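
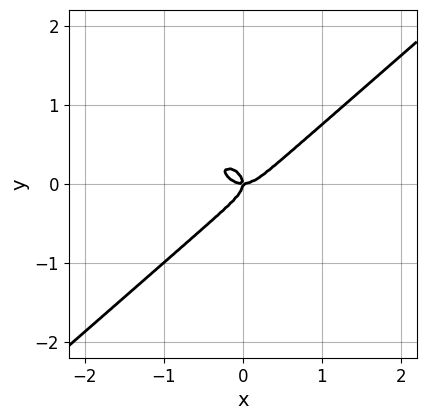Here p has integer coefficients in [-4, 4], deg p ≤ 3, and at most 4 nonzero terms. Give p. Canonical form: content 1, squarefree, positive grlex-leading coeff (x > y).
2*x^3 - 3*y^3 - x*y

First, deg p = 3.
Next, reading off the gridlines: it meets the x-axis at x = 0 (among the integer gridlines); it crosses the y-axis at the gridline y = 0.
Finally, assembling these constraints gives the stated polynomial.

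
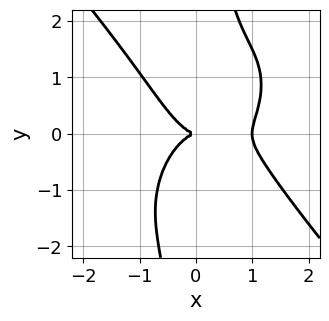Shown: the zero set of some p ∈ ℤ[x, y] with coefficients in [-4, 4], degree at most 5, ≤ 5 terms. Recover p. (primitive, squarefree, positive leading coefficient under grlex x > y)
3*x^4 + 2*x*y^3 - 3*x^3 - 3*y^2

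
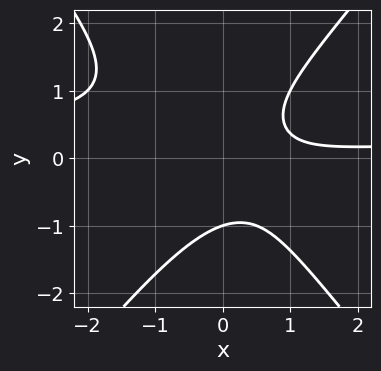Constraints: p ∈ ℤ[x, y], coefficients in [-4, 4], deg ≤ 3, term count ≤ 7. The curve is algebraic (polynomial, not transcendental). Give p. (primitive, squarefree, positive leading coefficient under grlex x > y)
3*x^2*y - 2*y^3 - x^2 + 2*x - 2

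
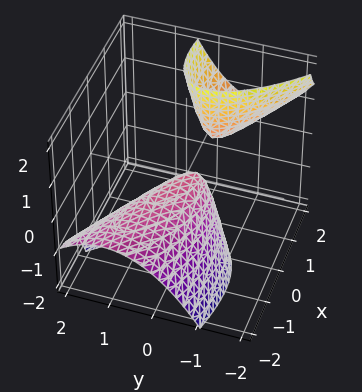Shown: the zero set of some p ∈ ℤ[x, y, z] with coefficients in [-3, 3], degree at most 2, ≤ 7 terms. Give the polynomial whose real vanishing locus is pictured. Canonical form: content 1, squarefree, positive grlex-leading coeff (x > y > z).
1. There are 2 components. Treating them together as one polynomial.
2. The degree is 2 — a generic line meets the surface in up to 2 points.
3. Checking where it meets the axes: one y-axis crossing is at y = 0; it meets the z-axis at z = 0 (among the integer gridlines); one x-axis crossing is at x = 0.
4. Putting this together gives p.

x^2 + 2*x*y - 2*x*z + 2*y^2 + z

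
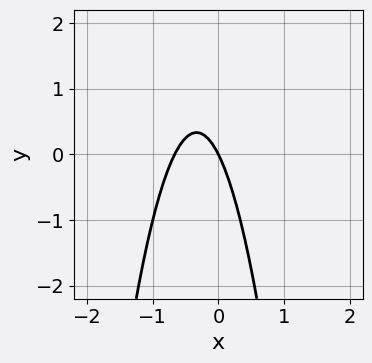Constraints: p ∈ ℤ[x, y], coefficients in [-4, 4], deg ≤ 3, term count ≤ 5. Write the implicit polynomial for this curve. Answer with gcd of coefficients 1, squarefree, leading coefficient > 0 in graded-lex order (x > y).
3*x^2 + 2*x + y

(a) Degree: the shape is more complex than any degree-1 curve, so deg p = 2.
(b) From the axis intercepts and sections: one x-axis crossing is at x = 0; it crosses the y-axis at the gridline y = 0.
(c) Putting this together gives p.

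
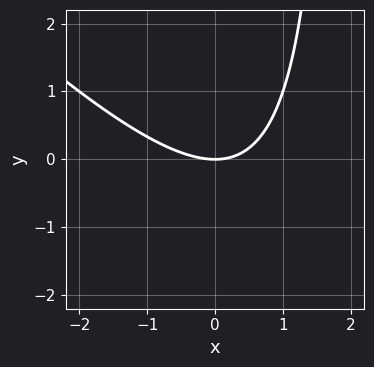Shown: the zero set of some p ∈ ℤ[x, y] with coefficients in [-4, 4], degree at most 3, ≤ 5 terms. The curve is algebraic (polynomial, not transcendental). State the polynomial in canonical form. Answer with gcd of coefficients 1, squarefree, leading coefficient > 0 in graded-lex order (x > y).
x^2 + x*y - 2*y

Degree: no degree-1 curve has this shape, so deg p = 2.
Checking where it meets the axes: it meets the y-axis at y = 0 (among the integer gridlines); it crosses the x-axis at the gridline x = 0.
Putting this together gives p.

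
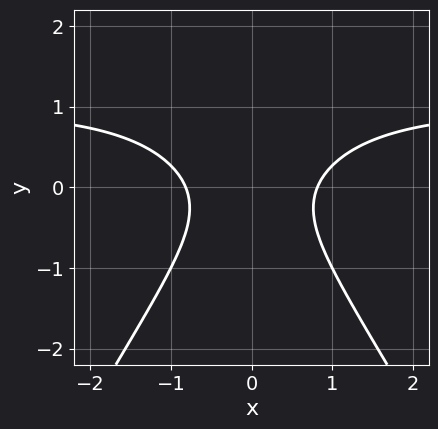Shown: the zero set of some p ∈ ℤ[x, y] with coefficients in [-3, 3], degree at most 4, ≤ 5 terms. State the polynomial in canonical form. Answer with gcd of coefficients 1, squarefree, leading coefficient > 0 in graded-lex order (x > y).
3*x^2*y - y^3 - 3*x^2 + 3*y^2 + 2

First, the degree is 3 — a generic line meets the curve in up to 3 points.
Next, symmetries: it's symmetric under x → −x, forcing even powers of x.
Next, from the axis intercepts and sections: it misses every integer gridline on the y-axis.
Finally, solving for integer coefficients yields p as stated.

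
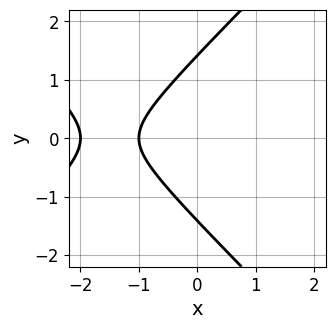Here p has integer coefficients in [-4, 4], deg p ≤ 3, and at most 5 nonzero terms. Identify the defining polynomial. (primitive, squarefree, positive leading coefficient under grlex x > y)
x^2 - y^2 + 3*x + 2

(a) deg p = 2. A generic line meets the curve in up to 2 points.
(b) Symmetries: the y ↦ −y reflection is a symmetry, so y appears only in even powers.
(c) Reading off the gridlines: among the integer gridlines, it crosses the x-axis at x ∈ {-2, -1}.
(d) Assembling these constraints gives the stated polynomial.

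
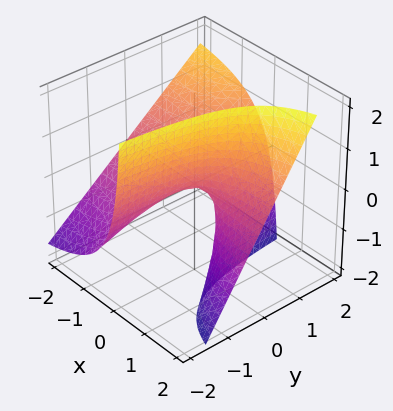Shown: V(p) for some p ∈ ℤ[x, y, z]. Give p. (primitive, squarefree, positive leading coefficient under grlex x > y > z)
3*x*y - 3*x*z + 2*z

The degree is 2 — no degree-1 surface has this shape.
From the visible intercepts: the visible y-axis segment lies entirely on the surface; it meets the z-axis at z = 0 (among the integer gridlines); every point of the x-axis in the box is on the surface.
Matching integer coefficients to the picture gives p.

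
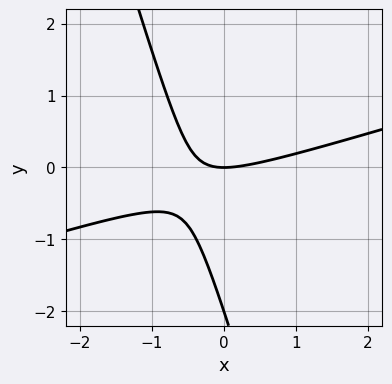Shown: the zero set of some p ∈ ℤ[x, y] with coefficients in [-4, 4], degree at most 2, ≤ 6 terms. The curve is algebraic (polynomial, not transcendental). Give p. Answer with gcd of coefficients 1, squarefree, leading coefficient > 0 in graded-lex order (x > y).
x^2 - 3*x*y - y^2 - 2*y

First, degree: the shape is more complex than any degree-1 curve, so deg p = 2.
Next, from the visible intercepts: one x-axis crossing is at x = 0; among the integer gridlines, it crosses the y-axis at y ∈ {-2, 0}.
Finally, together with the visible shape, these determine p as stated.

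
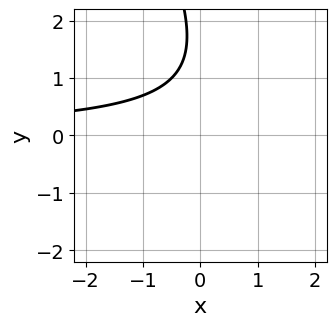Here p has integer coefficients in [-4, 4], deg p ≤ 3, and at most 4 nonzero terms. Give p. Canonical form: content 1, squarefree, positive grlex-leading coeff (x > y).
2*x*y + y^2 - 3*y + 3

Degree: a generic line meets the curve in up to 2 points, so deg p = 2.
From the visible intercepts: it misses every integer gridline on the x-axis; it misses every integer gridline on the y-axis.
Matching integer coefficients to the picture gives p.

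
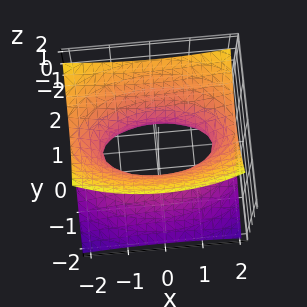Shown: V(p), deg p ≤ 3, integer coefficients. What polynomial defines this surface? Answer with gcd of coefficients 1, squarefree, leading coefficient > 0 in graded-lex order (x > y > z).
x^2 + 3*y^2 - 2*y*z - 3*z^2 - 2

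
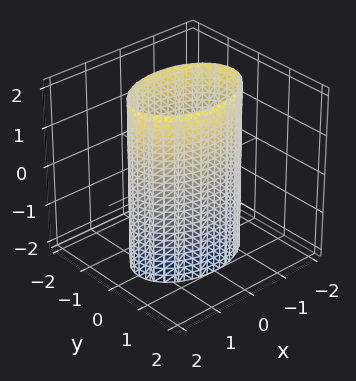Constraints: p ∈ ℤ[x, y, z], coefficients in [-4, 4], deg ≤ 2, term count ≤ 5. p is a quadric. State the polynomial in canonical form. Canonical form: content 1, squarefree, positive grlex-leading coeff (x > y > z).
x^2 + 2*y^2 - 2

(a) The degree is 2 — constant cross-section along one axis; a quadric.
(b) Symmetries: mirror symmetry z ↦ −z ⇒ only even powers of z; it's symmetric under y → −y, forcing even powers of y; the x ↦ −x reflection is a symmetry, so x appears only in even powers.
(c) Observable constraints: no z-intercept at any integer in the box; among the integer gridlines, it crosses the y-axis at y ∈ {-1, 1}.
(d) Putting this together gives p.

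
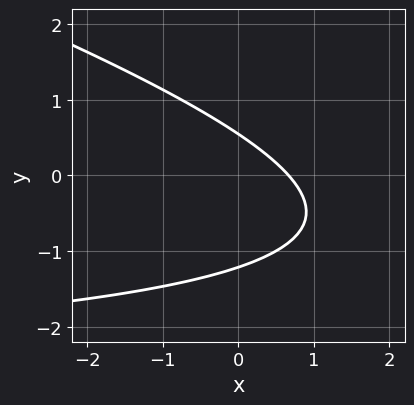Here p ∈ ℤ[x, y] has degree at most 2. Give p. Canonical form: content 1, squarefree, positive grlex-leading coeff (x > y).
Degree: no degree-1 curve has this shape, so deg p = 2.
Matching integer coefficients to the picture gives p.

x*y + 3*y^2 + 3*x + 2*y - 2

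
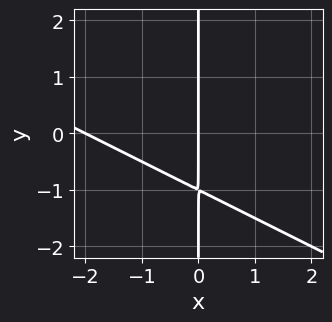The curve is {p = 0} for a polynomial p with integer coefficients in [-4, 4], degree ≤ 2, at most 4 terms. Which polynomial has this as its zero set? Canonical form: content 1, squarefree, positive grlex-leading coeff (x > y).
x^2 + 2*x*y + 2*x

First, deg p = 2.
Next, checking where it meets the axes: the x-axis gridline crossings are at x ∈ {-2, 0}; every point of the y-axis in the box is on the curve.
Finally, putting this together gives p.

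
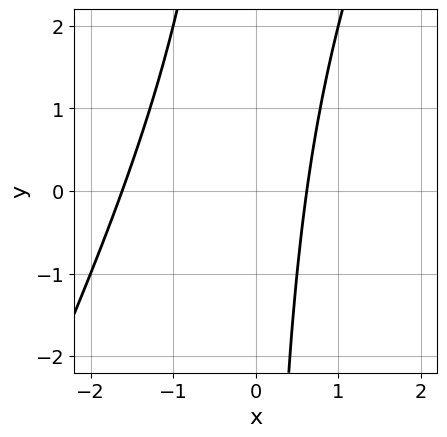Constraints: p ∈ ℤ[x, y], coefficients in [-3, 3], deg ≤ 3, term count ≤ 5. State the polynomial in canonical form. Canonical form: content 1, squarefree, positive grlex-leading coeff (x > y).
2*x^2 - x*y + 2*x - 2

First, deg p = 2. The shape is more complex than any degree-1 curve.
Then, against the integer gridlines: it misses every integer gridline on the y-axis.
Finally, assembling these constraints gives the stated polynomial.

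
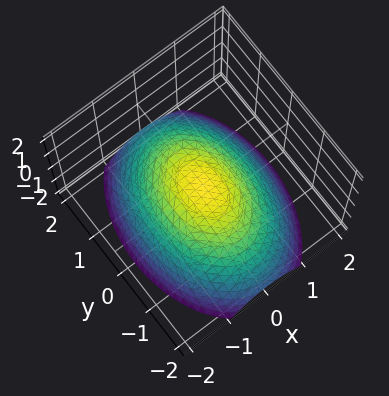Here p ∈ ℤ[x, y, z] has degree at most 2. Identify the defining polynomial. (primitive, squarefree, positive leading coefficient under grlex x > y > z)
(a) Degree: a paraboloid; a quadric, so deg p = 2.
(b) Symmetries: it's symmetric under y → −y, forcing even powers of y; mirror symmetry x ↦ −x ⇒ only even powers of x.
(c) Observable constraints: it crosses the x-axis at the gridline x = 0; one z-axis crossing is at z = 0; one y-axis crossing is at y = 0.
(d) Fitting integer coefficients to these (and the overall shape) gives p.

2*x^2 + y^2 + 3*z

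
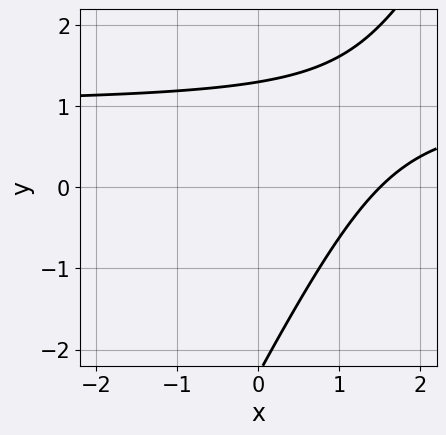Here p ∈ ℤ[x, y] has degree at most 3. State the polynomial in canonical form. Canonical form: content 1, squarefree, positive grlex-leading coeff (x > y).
1. The degree is 2 — no degree-1 curve has this shape.
2. Matching integer coefficients to the picture gives p.

2*x*y - y^2 - 2*x - y + 3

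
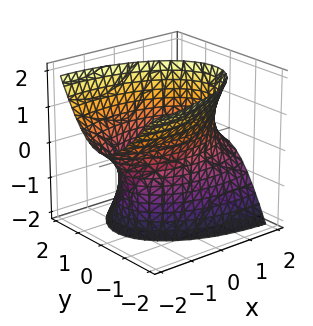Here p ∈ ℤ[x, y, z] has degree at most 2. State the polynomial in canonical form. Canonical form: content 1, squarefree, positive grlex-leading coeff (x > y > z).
x^2 + 2*x*z + 3*y^2 + y*z - z^2 - 3

1. Degree: a generic line meets the surface in up to 2 points, so deg p = 2.
2. Against the integer gridlines: the y-axis gridline crossings are at y ∈ {-1, 1}; it misses every integer gridline on the z-axis.
3. Fitting integer coefficients to these (and the overall shape) gives p.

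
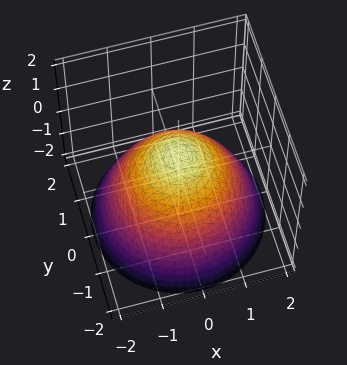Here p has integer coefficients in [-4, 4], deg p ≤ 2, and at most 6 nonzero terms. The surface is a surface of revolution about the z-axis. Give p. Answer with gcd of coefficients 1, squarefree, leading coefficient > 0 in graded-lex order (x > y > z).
2*x^2 + 2*y^2 + 3*z - 2

Degree: no degree-1 surface has this shape, so deg p = 2.
By symmetry, the z-axis is an axis of rotation, so x and y enter only as x² + y².
Against the integer gridlines: the y-axis gridline crossings are at y ∈ {-1, 1}; a circular section at z = -1 has radius between 1 and 2; among the integer gridlines, it crosses the x-axis at x ∈ {-1, 1}.
The integer polynomial consistent with all of this is the stated p.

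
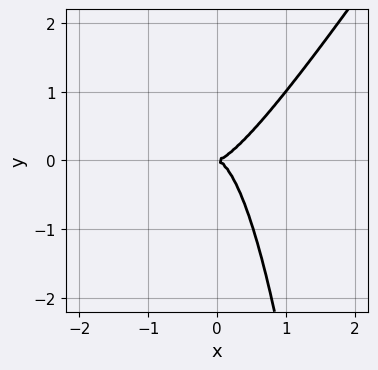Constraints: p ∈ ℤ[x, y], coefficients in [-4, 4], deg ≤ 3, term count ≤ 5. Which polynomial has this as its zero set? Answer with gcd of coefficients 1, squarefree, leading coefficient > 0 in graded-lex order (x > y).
(a) Degree: a generic line meets the curve in up to 3 points, so deg p = 3.
(b) From the visible intercepts: it meets the x-axis at x = 0 (among the integer gridlines); it crosses the y-axis at the gridline y = 0.
(c) The integer polynomial consistent with all of this is the stated p.

3*x^3 - 2*x^2*y - y^2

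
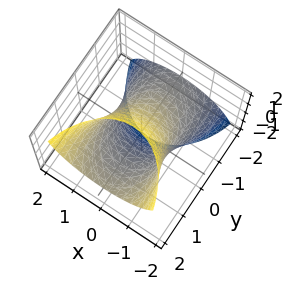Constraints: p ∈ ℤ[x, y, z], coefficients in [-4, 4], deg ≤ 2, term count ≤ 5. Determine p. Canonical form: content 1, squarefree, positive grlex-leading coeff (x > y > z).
2*x^2 + y^2 - 3*y*z + z^2 - 2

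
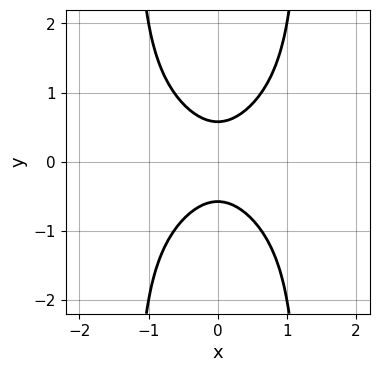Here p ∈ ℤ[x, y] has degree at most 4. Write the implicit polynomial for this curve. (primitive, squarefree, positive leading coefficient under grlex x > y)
2*x^2*y^2 + 3*x^2 - 3*y^2 + 1

(a) The degree is 4 — a generic line meets the curve in up to 4 points.
(b) Symmetries: mirror symmetry y ↦ −y ⇒ only even powers of y; mirror symmetry x ↦ −x ⇒ only even powers of x.
(c) Reading off the gridlines: no x-intercept at any integer in the box.
(d) Putting this together gives p.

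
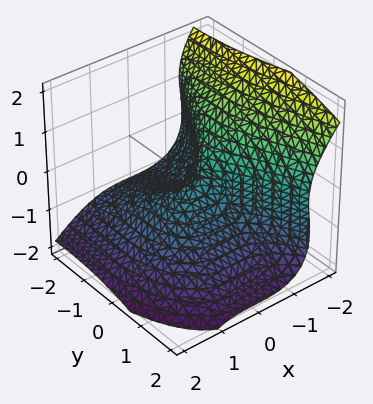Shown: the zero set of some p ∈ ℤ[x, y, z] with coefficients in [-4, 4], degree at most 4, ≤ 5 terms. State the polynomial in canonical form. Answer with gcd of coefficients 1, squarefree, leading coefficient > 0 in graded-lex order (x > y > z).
3*x^3 + 2*y*z^2 + 3*z^3 + 2*y^2

Degree: the shape is more complex than any degree-2 surface, so deg p = 3.
Reading off the gridlines: it crosses the y-axis at the gridline y = 0; one z-axis crossing is at z = 0; one x-axis crossing is at x = 0.
Solving for integer coefficients yields p as stated.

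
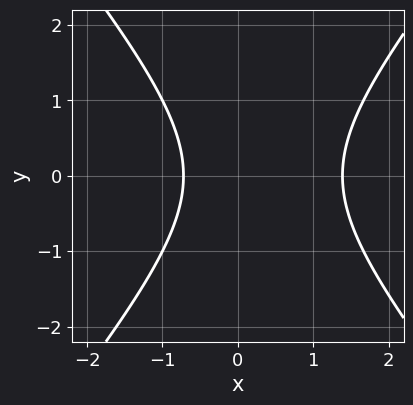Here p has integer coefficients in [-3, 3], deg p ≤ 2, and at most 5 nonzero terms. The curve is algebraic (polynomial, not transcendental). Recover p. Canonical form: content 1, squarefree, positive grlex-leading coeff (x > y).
3*x^2 - 2*y^2 - 2*x - 3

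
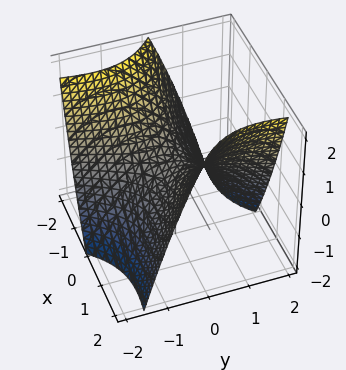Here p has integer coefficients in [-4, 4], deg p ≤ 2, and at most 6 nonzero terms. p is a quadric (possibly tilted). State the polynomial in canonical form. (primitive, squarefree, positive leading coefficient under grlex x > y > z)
x^2 + 2*x*y - y^2 - 2*z

(a) deg p = 2. No degree-1 surface has this shape.
(b) From the visible intercepts: it meets the z-axis at z = 0 (among the integer gridlines); it crosses the x-axis at the gridline x = 0; it crosses the y-axis at the gridline y = 0.
(c) Together with the visible shape, these determine p as stated.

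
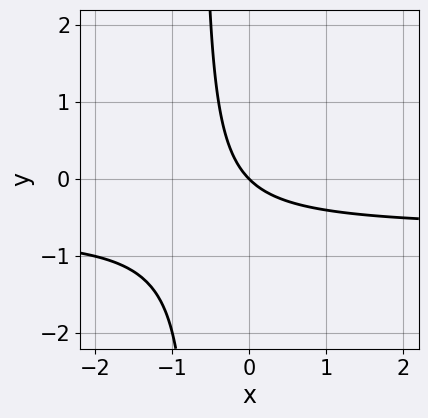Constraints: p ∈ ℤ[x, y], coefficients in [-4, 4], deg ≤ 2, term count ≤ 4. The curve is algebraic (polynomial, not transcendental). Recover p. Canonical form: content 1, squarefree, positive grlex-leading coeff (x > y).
Degree: a generic line meets the curve in up to 2 points, so deg p = 2.
Reading off the gridlines: one x-axis crossing is at x = 0; it crosses the y-axis at the gridline y = 0.
Together with the visible shape, these determine p as stated.

3*x*y + 2*x + 2*y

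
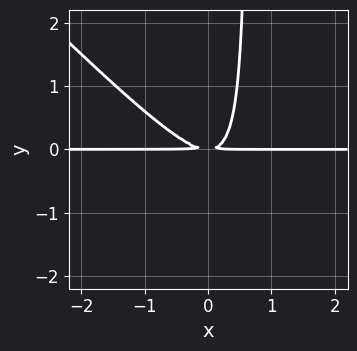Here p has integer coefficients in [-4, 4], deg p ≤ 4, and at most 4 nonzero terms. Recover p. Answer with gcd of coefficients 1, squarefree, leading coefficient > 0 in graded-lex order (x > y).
3*x^2*y + 3*x*y^2 - 2*y^2

(a) deg p = 3. No degree-2 curve has this shape.
(b) Observable constraints: every point of the x-axis in the box is on the curve.
(c) Solving for integer coefficients yields p as stated.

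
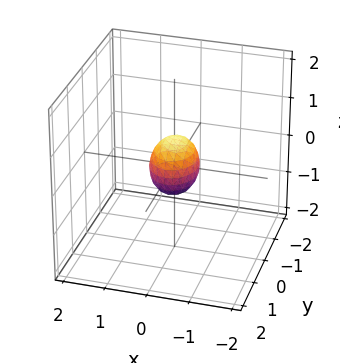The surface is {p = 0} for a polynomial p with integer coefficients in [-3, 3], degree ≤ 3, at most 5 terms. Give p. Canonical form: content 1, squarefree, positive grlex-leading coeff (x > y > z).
(a) deg p = 2. Bounded and convex; a quadric.
(b) Symmetries: it's symmetric under z → −z, forcing even powers of z; mirror symmetry x ↦ −x ⇒ only even powers of x; it's symmetric under y → −y, forcing even powers of y.
(c) These observations pin down the coefficients.

3*x^2 + 2*y^2 + 2*z^2 - 1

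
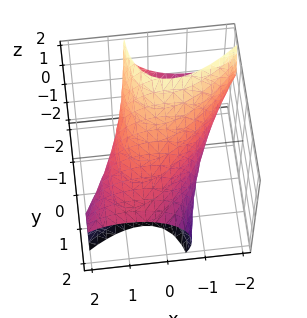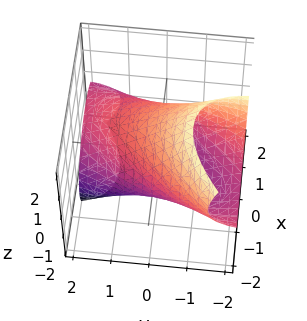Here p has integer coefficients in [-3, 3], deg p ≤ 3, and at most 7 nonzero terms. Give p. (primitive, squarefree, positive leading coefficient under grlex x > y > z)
2*x^2 - 2*x*y + y^2 + 3*y*z + 2*z^2 - 3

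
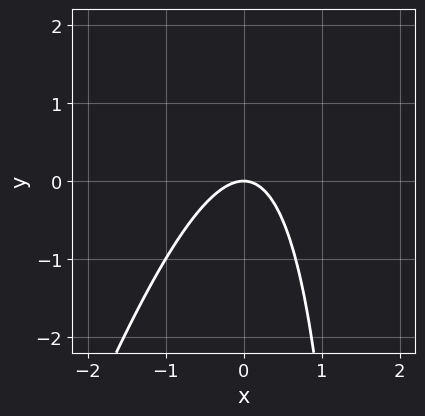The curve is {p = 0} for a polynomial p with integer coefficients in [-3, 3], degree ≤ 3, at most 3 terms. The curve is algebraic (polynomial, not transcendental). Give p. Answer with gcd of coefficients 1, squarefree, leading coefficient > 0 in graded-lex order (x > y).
The degree is 2 — the shape is more complex than any degree-1 curve.
Checking where it meets the axes: it meets the y-axis at y = 0 (among the integer gridlines); it crosses the x-axis at the gridline x = 0.
Putting this together gives p.

3*x^2 - x*y + 2*y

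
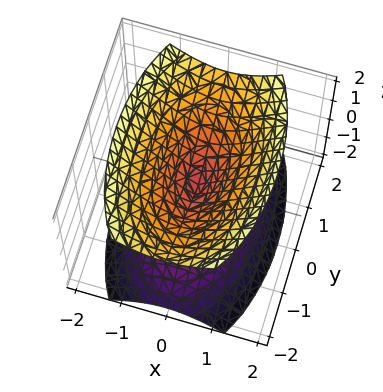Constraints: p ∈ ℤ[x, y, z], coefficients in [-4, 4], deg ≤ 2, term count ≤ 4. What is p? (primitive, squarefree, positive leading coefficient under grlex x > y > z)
3*x^2 + y^2 - 2*z^2

First, there are 2 components. Treating them together as one polynomial.
Then, the degree is 2 — two nappes meeting at a single point; a quadric.
Next, symmetries: it's symmetric under x → −x, forcing even powers of x; mirror symmetry y ↦ −y ⇒ only even powers of y; mirror symmetry z ↦ −z ⇒ only even powers of z.
Next, against the integer gridlines: it crosses the x-axis at the gridline x = 0; one y-axis crossing is at y = 0; it meets the z-axis at z = 0 (among the integer gridlines).
Finally, solving for integer coefficients yields p as stated.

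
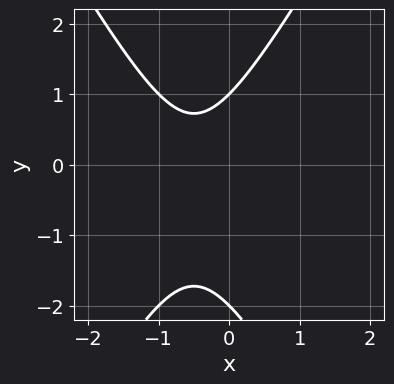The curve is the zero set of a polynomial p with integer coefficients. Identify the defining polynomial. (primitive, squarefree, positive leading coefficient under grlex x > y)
deg p = 2. A generic line meets the curve in up to 2 points.
Reading off the gridlines: the y-axis gridline crossings are at y ∈ {-2, 1}; no x-intercept at any integer in the box.
Assembling these constraints gives the stated polynomial.

3*x^2 - y^2 + 3*x - y + 2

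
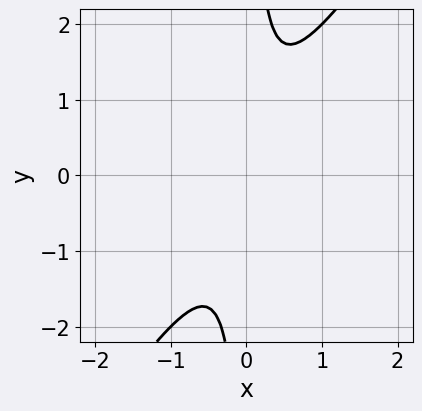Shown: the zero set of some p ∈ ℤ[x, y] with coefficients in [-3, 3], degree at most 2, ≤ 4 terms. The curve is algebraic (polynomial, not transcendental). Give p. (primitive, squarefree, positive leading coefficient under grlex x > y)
3*x^2 - 2*x*y + 1

(a) Degree: no degree-1 curve has this shape, so deg p = 2.
(b) Against the integer gridlines: no y-intercept at any integer in the box; no x-intercept at any integer in the box.
(c) These observations pin down the coefficients.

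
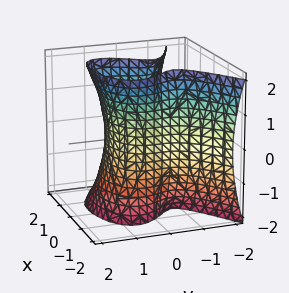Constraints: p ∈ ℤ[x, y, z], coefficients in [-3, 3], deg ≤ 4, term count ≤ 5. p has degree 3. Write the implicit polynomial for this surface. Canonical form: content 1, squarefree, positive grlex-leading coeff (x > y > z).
x*y^2 - 3*y^3 + y*z^2 - 3*x^2 + 3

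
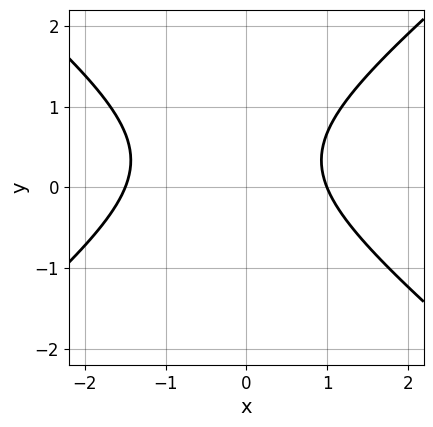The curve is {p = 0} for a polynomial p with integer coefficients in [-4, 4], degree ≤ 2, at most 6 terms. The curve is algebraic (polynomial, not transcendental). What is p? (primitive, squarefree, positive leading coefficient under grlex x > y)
2*x^2 - 3*y^2 + x + 2*y - 3

First, the degree is 2 — the shape is more complex than any degree-1 curve.
Then, observable constraints: it meets the x-axis at x = 1 (among the integer gridlines); it misses every integer gridline on the y-axis.
Finally, assembling these constraints gives the stated polynomial.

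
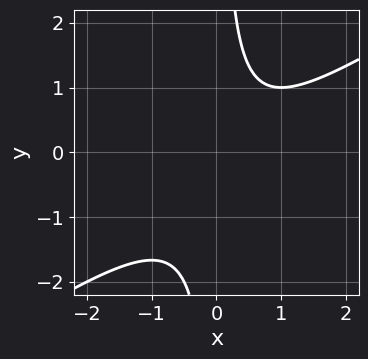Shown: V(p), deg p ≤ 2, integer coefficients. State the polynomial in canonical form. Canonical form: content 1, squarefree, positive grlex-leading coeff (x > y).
2*x^2 - 3*x*y - x + 2

1. Degree: a generic line meets the curve in up to 2 points, so deg p = 2.
2. Against the integer gridlines: the curve avoids every integer y-axis point in the box; no x-intercept at any integer in the box.
3. Fitting integer coefficients to these (and the overall shape) gives p.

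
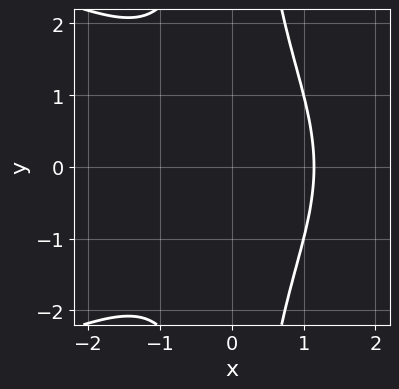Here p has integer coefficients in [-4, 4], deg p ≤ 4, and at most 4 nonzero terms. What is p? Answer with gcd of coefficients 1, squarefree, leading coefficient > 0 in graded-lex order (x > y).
x^2*y^2 + 2*x^3 - 3

First, degree: the shape is more complex than any degree-3 curve, so deg p = 4.
Then, symmetries: it's symmetric under y → −y, forcing even powers of y.
Then, observable constraints: the curve avoids every integer y-axis point in the box.
Finally, the integer polynomial consistent with all of this is the stated p.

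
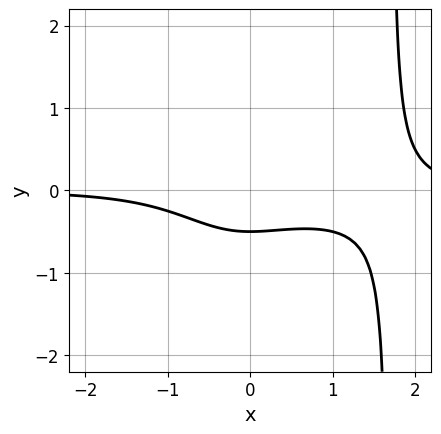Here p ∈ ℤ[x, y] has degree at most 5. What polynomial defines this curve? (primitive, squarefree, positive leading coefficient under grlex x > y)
x^3*y - x^2*y - 2*y - 1

Degree: the shape is more complex than any degree-3 curve, so deg p = 4.
Against the integer gridlines: it misses every integer gridline on the x-axis.
The integer polynomial consistent with all of this is the stated p.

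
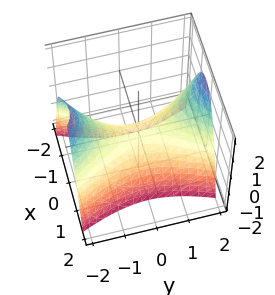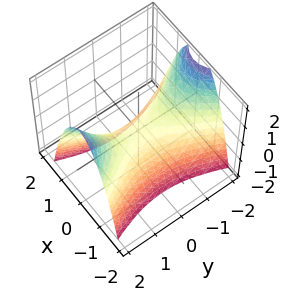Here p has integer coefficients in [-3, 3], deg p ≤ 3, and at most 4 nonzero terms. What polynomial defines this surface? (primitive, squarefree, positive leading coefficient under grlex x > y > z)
3*x^2 - y^2 + 2*z

1. The degree is 2 — a hyperbolic paraboloid; a quadric.
2. Symmetries: the y ↦ −y reflection is a symmetry, so y appears only in even powers; the x ↦ −x reflection is a symmetry, so x appears only in even powers.
3. Observable constraints: it meets the z-axis at z = 0 (among the integer gridlines); one x-axis crossing is at x = 0; one y-axis crossing is at y = 0.
4. Putting this together gives p.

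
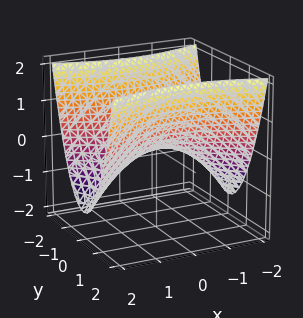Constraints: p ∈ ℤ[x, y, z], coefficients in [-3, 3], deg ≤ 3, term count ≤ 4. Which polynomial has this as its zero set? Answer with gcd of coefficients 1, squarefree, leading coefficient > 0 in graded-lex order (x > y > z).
x^2 - 3*y^2 + 3*z

1. The degree is 2 — a saddle surface; a quadric.
2. Symmetries: it's symmetric under x → −x, forcing even powers of x; mirror symmetry y ↦ −y ⇒ only even powers of y.
3. Reading off the gridlines: it meets the x-axis at x = 0 (among the integer gridlines); it crosses the y-axis at the gridline y = 0; it meets the z-axis at z = 0 (among the integer gridlines).
4. Solving for integer coefficients yields p as stated.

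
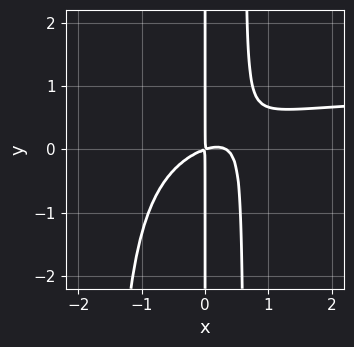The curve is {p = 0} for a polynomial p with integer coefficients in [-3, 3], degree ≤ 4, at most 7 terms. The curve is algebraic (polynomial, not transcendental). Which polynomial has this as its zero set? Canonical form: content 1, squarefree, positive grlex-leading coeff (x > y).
3*x^3*y - 3*x^3 + 3*x^2*y + x^2 - 3*x*y

(a) Degree: no degree-3 curve has this shape, so deg p = 4.
(b) Against the integer gridlines: the visible y-axis segment lies entirely on the curve.
(c) Together with the visible shape, these determine p as stated.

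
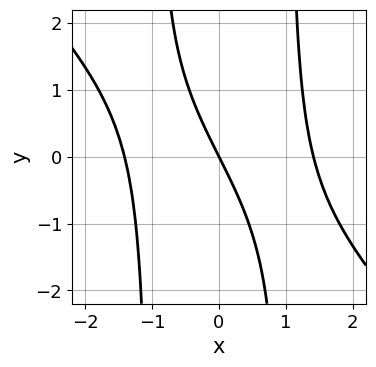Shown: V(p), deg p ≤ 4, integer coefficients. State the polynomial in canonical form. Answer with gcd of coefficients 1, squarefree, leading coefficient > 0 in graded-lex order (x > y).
Degree: the shape is more complex than any degree-2 curve, so deg p = 3.
From the axis intercepts and sections: one x-axis crossing is at x = 0; one y-axis crossing is at y = 0.
Matching integer coefficients to the picture gives p.

x^3 + x^2*y - 2*x - y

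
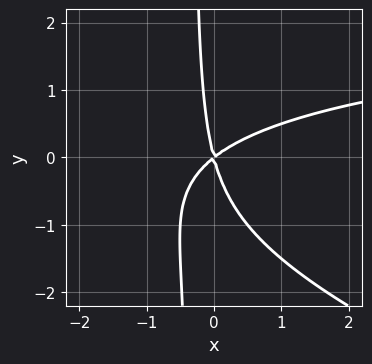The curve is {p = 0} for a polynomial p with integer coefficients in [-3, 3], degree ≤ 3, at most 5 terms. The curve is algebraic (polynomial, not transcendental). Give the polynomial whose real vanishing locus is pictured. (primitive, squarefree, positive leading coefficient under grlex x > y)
First, degree: no degree-2 curve has this shape, so deg p = 3.
Then, observable constraints: it meets the x-axis at x = 0 (among the integer gridlines); one y-axis crossing is at y = 0.
Finally, these observations pin down the coefficients.

x^2*y + 3*x*y^2 - 3*x^2 + 3*x*y + y^2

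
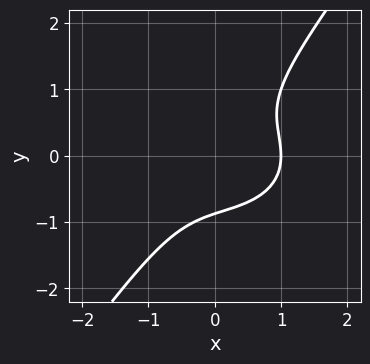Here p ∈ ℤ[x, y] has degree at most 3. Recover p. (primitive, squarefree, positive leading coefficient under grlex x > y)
2*x^3 + 3*x*y^2 - 3*y^3 - 2

1. Degree: a generic line meets the curve in up to 3 points, so deg p = 3.
2. Observable constraints: one x-axis crossing is at x = 1.
3. These observations pin down the coefficients.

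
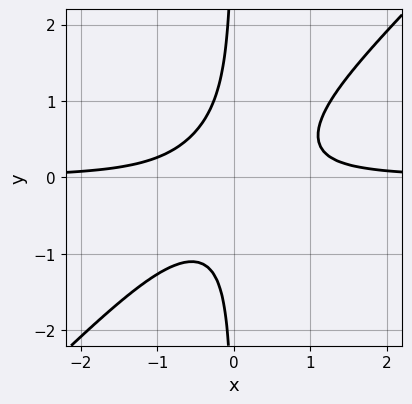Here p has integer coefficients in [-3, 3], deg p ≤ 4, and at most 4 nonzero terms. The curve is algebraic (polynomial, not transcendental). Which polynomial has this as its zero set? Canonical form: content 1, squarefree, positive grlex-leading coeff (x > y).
3*x^2*y - 3*x*y^2 - 1

1. deg p = 3. A generic line meets the curve in up to 3 points.
2. Reading off the gridlines: the curve avoids every integer y-axis point in the box; it misses every integer gridline on the x-axis.
3. Solving for integer coefficients yields p as stated.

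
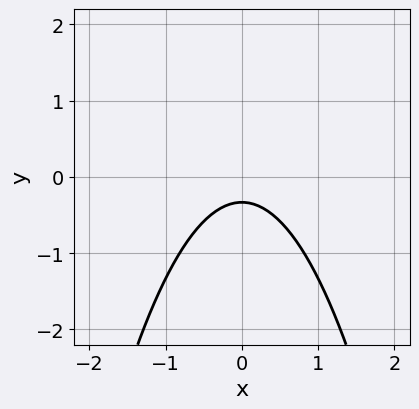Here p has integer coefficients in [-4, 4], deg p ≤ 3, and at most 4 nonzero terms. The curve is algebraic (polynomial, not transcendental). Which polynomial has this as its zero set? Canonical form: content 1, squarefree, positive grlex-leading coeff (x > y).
First, the degree is 2 — no degree-1 curve has this shape.
Next, symmetries: the x ↦ −x reflection is a symmetry, so x appears only in even powers.
Next, from the axis intercepts and sections: the curve avoids every integer x-axis point in the box.
Finally, fitting integer coefficients to these (and the overall shape) gives p.

3*x^2 + 3*y + 1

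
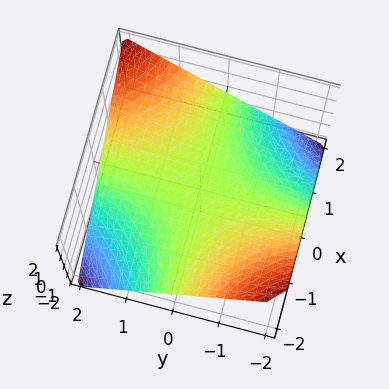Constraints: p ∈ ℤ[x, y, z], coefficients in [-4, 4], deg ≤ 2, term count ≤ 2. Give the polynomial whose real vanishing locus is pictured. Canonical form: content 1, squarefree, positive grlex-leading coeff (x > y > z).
(a) Degree: a hyperbolic paraboloid; a quadric, so deg p = 2.
(b) From the axis intercepts and sections: the visible x-axis segment lies entirely on the surface; every point of the y-axis in the box is on the surface.
(c) Fitting integer coefficients to these (and the overall shape) gives p.

x*y - 2*z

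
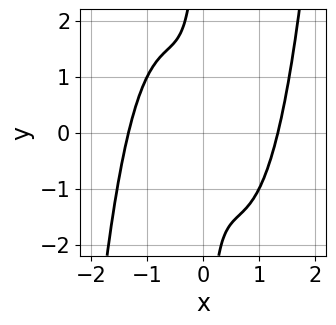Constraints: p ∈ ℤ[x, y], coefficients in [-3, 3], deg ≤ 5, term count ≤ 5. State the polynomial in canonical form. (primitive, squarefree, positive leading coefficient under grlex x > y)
2*x^4 - 3*x^2 - 2*x*y - 1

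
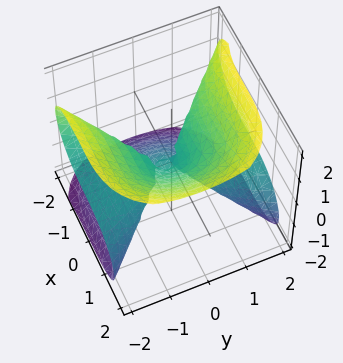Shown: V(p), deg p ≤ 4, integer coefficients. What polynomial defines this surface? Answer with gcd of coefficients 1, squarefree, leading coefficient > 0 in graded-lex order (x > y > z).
(a) deg p = 3.
(b) Against the integer gridlines: one x-axis crossing is at x = 0; every point of the y-axis in the box is on the surface.
(c) Solving for integer coefficients yields p as stated.

2*x^3 + 3*y^2*z - 3*z^3 + y*z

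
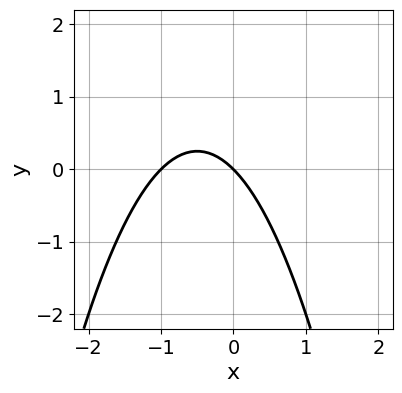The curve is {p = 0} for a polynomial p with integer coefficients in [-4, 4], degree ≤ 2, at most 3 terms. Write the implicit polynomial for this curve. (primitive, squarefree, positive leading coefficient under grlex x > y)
x^2 + x + y

1. The degree is 2 — the shape is more complex than any degree-1 curve.
2. From the visible intercepts: among the integer gridlines, it crosses the x-axis at x ∈ {-1, 0}; one y-axis crossing is at y = 0.
3. Putting this together gives p.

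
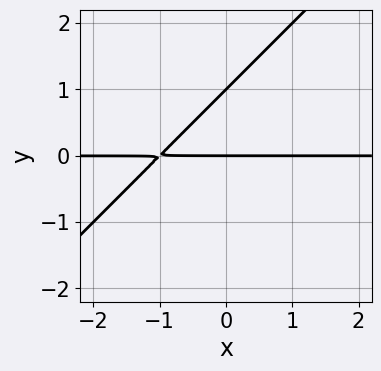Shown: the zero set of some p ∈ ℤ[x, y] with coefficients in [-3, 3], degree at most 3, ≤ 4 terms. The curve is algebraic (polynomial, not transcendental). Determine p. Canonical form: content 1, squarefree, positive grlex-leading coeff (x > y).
x*y - y^2 + y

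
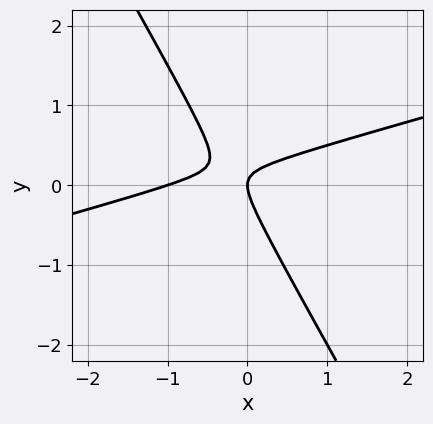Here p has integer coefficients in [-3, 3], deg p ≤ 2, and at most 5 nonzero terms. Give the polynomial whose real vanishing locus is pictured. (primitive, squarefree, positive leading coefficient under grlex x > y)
x^2 - 3*x*y - 2*y^2 + x

deg p = 2.
From the visible intercepts: it meets the y-axis at y = 0 (among the integer gridlines); among the integer gridlines, it crosses the x-axis at x ∈ {-1, 0}.
These observations pin down the coefficients.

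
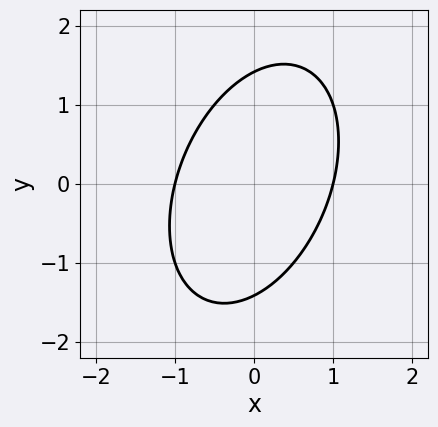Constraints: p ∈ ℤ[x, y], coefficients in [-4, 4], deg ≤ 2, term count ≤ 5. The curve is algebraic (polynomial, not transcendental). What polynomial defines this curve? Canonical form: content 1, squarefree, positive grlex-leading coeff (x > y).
Degree: a generic line meets the curve in up to 2 points, so deg p = 2.
Checking where it meets the axes: the x-axis gridline crossings are at x ∈ {-1, 1}.
These observations pin down the coefficients.

2*x^2 - x*y + y^2 - 2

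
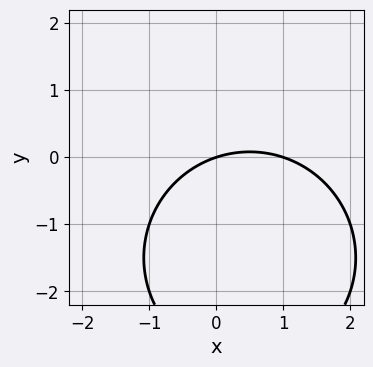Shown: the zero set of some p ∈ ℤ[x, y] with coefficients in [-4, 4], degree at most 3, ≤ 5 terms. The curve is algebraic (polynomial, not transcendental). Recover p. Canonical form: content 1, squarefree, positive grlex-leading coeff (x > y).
First, deg p = 2.
Next, reading off the gridlines: one y-axis crossing is at y = 0; among the integer gridlines, it crosses the x-axis at x ∈ {0, 1}.
Finally, matching integer coefficients to the picture gives p.

x^2 + y^2 - x + 3*y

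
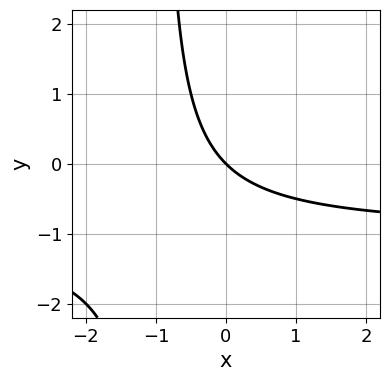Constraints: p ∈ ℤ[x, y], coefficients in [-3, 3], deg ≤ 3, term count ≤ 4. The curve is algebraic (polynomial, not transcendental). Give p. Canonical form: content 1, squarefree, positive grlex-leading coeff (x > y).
1. The degree is 2 — no degree-1 curve has this shape.
2. Checking where it meets the axes: it meets the x-axis at x = 0 (among the integer gridlines); it meets the y-axis at y = 0 (among the integer gridlines).
3. The integer polynomial consistent with all of this is the stated p.

x*y + x + y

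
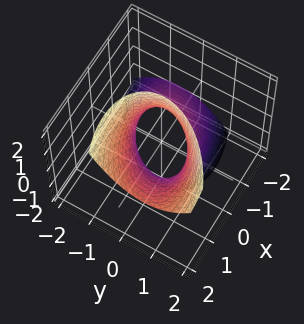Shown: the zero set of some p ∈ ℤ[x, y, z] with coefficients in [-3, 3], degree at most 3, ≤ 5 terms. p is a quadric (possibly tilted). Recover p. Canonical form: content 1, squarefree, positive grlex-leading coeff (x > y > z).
Degree: the shape is more complex than any degree-1 surface, so deg p = 2.
Reading off the gridlines: it misses every integer gridline on the z-axis; the x-axis gridline crossings are at x ∈ {-1, 1}.
These observations pin down the coefficients.

2*x^2 - 2*x*y - 3*x*z + 3*y^2 - 2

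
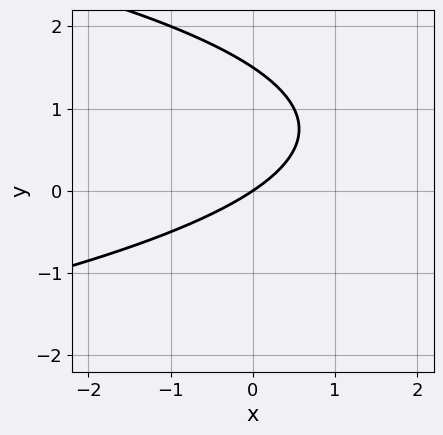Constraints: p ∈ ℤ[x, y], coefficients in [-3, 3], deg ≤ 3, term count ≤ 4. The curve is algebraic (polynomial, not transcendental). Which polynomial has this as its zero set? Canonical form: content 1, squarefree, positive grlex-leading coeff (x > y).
2*y^2 + 2*x - 3*y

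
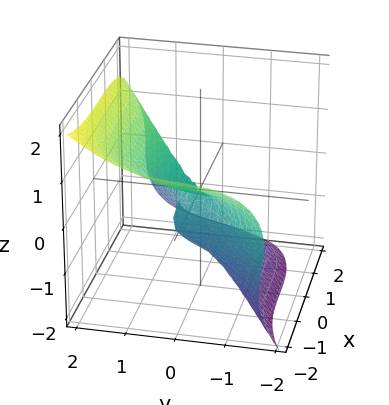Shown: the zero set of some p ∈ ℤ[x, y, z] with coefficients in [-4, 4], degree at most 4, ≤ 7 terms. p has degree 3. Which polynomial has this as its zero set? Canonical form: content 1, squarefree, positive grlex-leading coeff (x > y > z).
First, degree: the shape is more complex than any degree-2 surface, so deg p = 3.
Then, against the integer gridlines: among the integer gridlines, it crosses the z-axis at z ∈ {-1, 0}; one x-axis crossing is at x = 0.
Finally, these observations pin down the coefficients.

x^3 - 2*y^3 - y*z^2 + 3*z^3 + 3*z^2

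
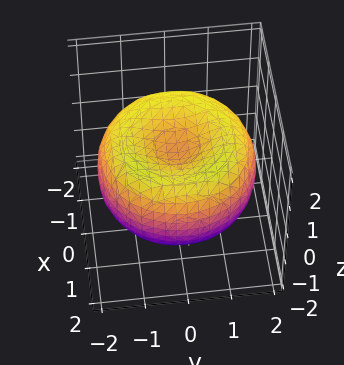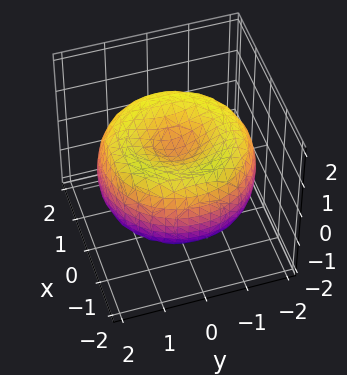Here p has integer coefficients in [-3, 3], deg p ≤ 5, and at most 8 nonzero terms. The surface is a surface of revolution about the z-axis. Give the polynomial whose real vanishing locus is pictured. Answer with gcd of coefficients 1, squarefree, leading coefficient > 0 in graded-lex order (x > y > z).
1. Degree: a generic line meets the surface in up to 4 points, so deg p = 4.
2. By symmetry, every cross-section ⟂ z is a circle, so x, y appear only via x² + y².
3. From the visible intercepts: a circular section at z = 0 has radius between 1 and 2.
4. Fitting integer coefficients to these (and the overall shape) gives p.

x^4 + 2*x^2*y^2 + y^4 - 3*x^2 - 3*y^2 + 3*z^2 - 1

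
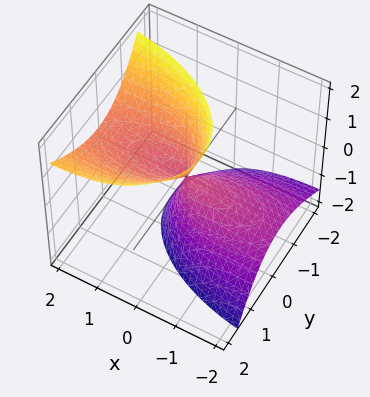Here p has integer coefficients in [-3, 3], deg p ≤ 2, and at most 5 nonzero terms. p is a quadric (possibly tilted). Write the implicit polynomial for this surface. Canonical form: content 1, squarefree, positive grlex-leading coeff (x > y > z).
1. The picture has 2 separate pieces.
2. Degree: no degree-1 surface has this shape, so deg p = 2.
3. Observable constraints: one x-axis crossing is at x = 0; it meets the y-axis at y = 0 (among the integer gridlines); one z-axis crossing is at z = 0.
4. Together with the visible shape, these determine p as stated.

x^2 - 3*x*z + 3*y^2 - 2*y*z - z^2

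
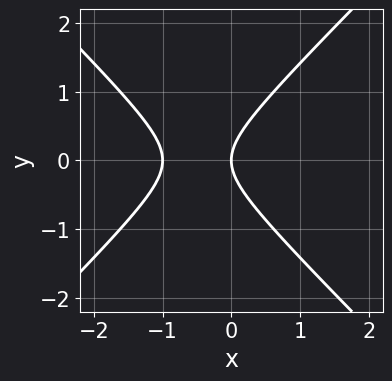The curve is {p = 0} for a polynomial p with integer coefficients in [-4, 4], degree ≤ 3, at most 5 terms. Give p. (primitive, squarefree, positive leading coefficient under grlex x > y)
x^2 - y^2 + x

(a) The degree is 2 — no degree-1 curve has this shape.
(b) Symmetries: the y ↦ −y reflection is a symmetry, so y appears only in even powers.
(c) Against the integer gridlines: among the integer gridlines, it crosses the x-axis at x ∈ {-1, 0}; it crosses the y-axis at the gridline y = 0.
(d) Matching integer coefficients to the picture gives p.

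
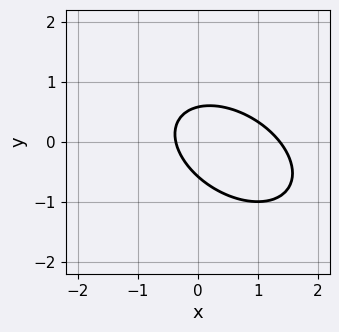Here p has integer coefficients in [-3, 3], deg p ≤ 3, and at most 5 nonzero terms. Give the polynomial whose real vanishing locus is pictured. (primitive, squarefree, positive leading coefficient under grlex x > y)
2*x^2 + 2*x*y + 3*y^2 - 2*x - 1

(a) The degree is 2 — the shape is more complex than any degree-1 curve.
(b) Matching integer coefficients to the picture gives p.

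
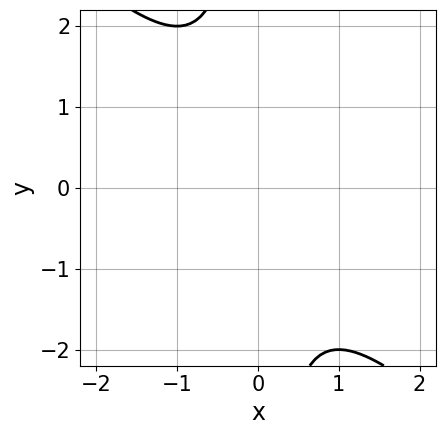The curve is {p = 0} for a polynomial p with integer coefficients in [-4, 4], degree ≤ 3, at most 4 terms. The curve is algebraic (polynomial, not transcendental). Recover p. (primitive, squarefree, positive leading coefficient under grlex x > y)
The degree is 2 — a generic line meets the curve in up to 2 points.
Observable constraints: it misses every integer gridline on the y-axis; it misses every integer gridline on the x-axis.
These observations pin down the coefficients.

x^2 + x*y + 1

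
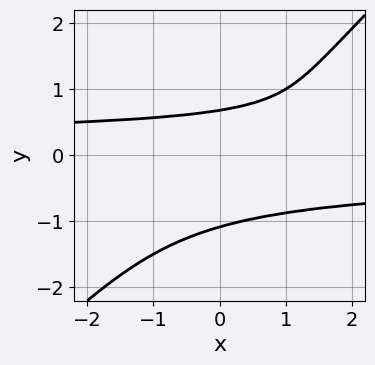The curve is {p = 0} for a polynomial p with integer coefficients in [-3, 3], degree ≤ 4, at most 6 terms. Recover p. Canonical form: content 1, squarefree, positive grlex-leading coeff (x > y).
3*x*y^3 - 3*y^4 - 2*y + 2

(a) deg p = 4. No degree-3 curve has this shape.
(b) Reading off the gridlines: the curve avoids every integer x-axis point in the box.
(c) Assembling these constraints gives the stated polynomial.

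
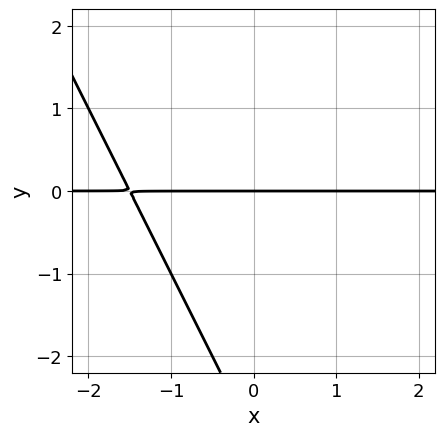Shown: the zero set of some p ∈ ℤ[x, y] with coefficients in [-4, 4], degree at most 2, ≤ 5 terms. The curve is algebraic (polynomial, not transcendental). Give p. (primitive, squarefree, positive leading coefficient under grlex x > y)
First, deg p = 2. No degree-1 curve has this shape.
Next, checking where it meets the axes: every point of the x-axis in the box is on the curve; one y-axis crossing is at y = 0.
Finally, these observations pin down the coefficients.

2*x*y + y^2 + 3*y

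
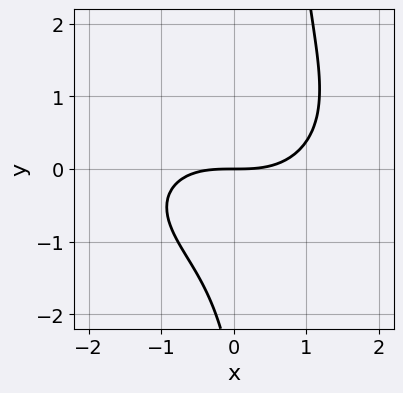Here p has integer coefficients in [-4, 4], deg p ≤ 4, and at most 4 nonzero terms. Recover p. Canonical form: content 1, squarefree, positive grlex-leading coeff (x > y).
(a) The degree is 3 — a generic line meets the curve in up to 3 points.
(b) Observable constraints: one x-axis crossing is at x = 0; it crosses the y-axis at the gridline y = 0.
(c) Together with the visible shape, these determine p as stated.

x^3 + 2*x*y^2 - y^2 - 3*y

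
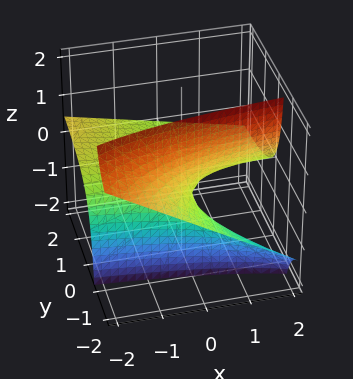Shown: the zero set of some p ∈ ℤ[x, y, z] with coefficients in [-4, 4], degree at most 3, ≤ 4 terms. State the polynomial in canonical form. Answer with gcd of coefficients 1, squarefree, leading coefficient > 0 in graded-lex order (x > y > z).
x*y + 3*y*z + 3*z

(a) deg p = 2. No degree-1 surface has this shape.
(b) Observable constraints: every point of the x-axis in the box is on the surface; the visible y-axis segment lies entirely on the surface.
(c) Matching integer coefficients to the picture gives p.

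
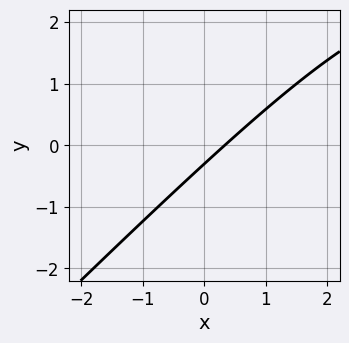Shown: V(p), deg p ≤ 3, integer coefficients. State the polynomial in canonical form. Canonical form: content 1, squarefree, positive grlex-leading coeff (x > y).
x*y - y^2 - 3*x + 3*y + 1

1. Degree: the shape is more complex than any degree-1 curve, so deg p = 2.
2. Solving for integer coefficients yields p as stated.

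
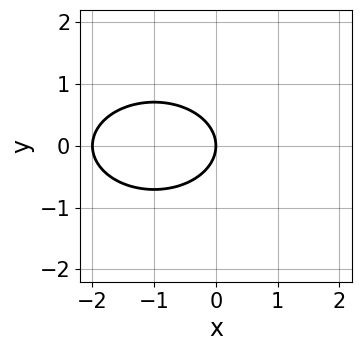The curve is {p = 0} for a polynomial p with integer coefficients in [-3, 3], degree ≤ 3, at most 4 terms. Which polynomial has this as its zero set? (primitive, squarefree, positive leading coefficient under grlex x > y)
1. Degree: no degree-1 curve has this shape, so deg p = 2.
2. Symmetries: mirror symmetry y ↦ −y ⇒ only even powers of y.
3. Observable constraints: it meets the y-axis at y = 0 (among the integer gridlines); the x-axis gridline crossings are at x ∈ {-2, 0}.
4. Solving for integer coefficients yields p as stated.

x^2 + 2*y^2 + 2*x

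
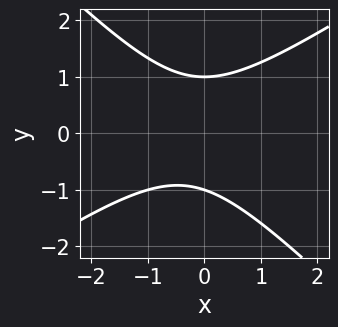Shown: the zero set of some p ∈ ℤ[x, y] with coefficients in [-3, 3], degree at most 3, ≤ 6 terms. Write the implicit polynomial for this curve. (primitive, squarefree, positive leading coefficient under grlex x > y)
Degree: no degree-1 curve has this shape, so deg p = 2.
Checking where it meets the axes: the y-axis gridline crossings are at y ∈ {-1, 1}; it misses every integer gridline on the x-axis.
These observations pin down the coefficients.

2*x^2 - x*y - 3*y^2 + x + 3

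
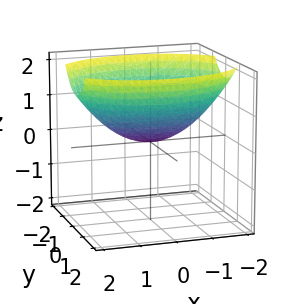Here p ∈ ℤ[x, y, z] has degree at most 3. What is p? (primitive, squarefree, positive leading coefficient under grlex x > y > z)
(a) deg p = 2. A single bowl opening along one axis; a quadric.
(b) Symmetries: it's symmetric under x → −x, forcing even powers of x; it's symmetric under y → −y, forcing even powers of y.
(c) From the visible intercepts: it crosses the y-axis at the gridline y = 0; it crosses the x-axis at the gridline x = 0; it crosses the z-axis at the gridline z = 0.
(d) Assembling these constraints gives the stated polynomial.

x^2 + 2*y^2 - 3*z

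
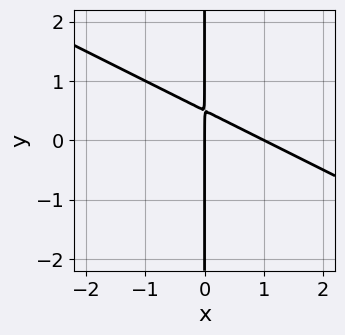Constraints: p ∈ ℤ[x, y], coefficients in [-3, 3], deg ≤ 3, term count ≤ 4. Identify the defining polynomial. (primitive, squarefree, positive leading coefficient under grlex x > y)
x^2 + 2*x*y - x

(a) deg p = 2. The shape is more complex than any degree-1 curve.
(b) Observable constraints: every point of the y-axis in the box is on the curve; among the integer gridlines, it crosses the x-axis at x ∈ {0, 1}.
(c) Assembling these constraints gives the stated polynomial.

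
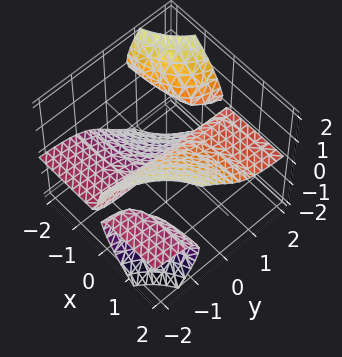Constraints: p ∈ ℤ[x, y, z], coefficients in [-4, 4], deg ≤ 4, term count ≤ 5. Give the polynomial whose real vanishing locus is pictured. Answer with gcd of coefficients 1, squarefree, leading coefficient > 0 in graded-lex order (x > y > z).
First, the picture has 3 separate pieces. They look like related sheets of one shape, so recover p as a whole.
Then, the degree is 3 — the shape is more complex than any degree-2 surface.
Next, checking where it meets the axes: every point of the y-axis in the box is on the surface; one x-axis crossing is at x = 0; it crosses the z-axis at the gridline z = 0.
Finally, fitting integer coefficients to these (and the overall shape) gives p.

2*x*y*z + z^3 - x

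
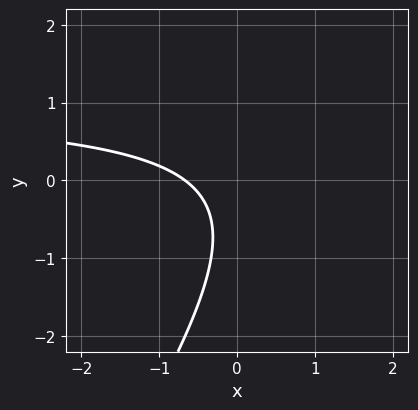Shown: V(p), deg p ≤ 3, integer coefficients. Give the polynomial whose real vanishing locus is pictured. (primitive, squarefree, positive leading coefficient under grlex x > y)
(a) The degree is 2 — the shape is more complex than any degree-1 curve.
(b) Observable constraints: it misses every integer gridline on the y-axis.
(c) Fitting integer coefficients to these (and the overall shape) gives p.

3*x*y - 2*y^2 - 3*x - 2*y - 2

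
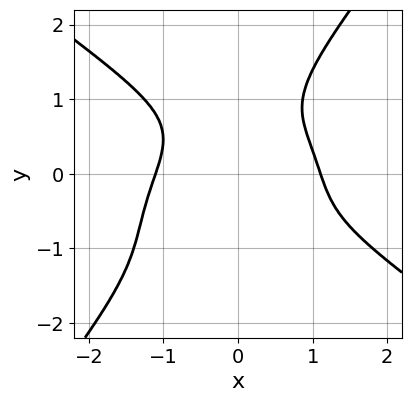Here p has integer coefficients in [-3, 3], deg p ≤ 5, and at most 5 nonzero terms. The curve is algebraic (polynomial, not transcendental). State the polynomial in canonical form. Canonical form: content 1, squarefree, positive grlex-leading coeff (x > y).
2*x^4 + 3*x*y^3 - 3*y^4 + 3*x^2*y - 3

(a) The degree is 4 — no degree-3 curve has this shape.
(b) Against the integer gridlines: the curve avoids every integer y-axis point in the box.
(c) These observations pin down the coefficients.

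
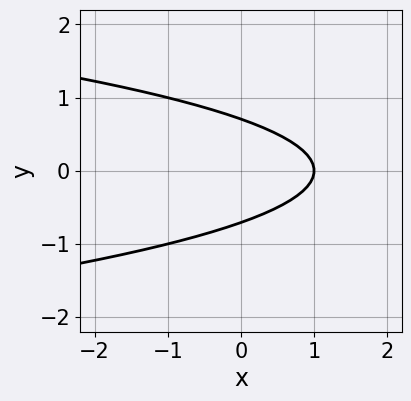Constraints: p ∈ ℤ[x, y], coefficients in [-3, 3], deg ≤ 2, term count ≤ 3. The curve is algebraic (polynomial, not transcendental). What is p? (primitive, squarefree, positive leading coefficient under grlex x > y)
2*y^2 + x - 1

(a) Degree: no degree-1 curve has this shape, so deg p = 2.
(b) Symmetries: the y ↦ −y reflection is a symmetry, so y appears only in even powers.
(c) Observable constraints: it meets the x-axis at x = 1 (among the integer gridlines).
(d) Fitting integer coefficients to these (and the overall shape) gives p.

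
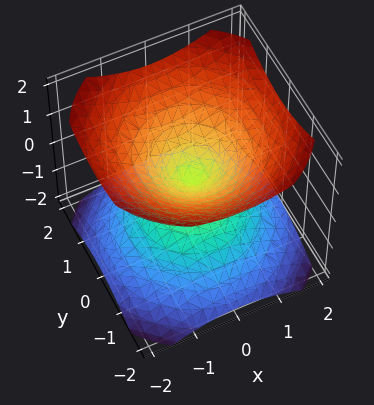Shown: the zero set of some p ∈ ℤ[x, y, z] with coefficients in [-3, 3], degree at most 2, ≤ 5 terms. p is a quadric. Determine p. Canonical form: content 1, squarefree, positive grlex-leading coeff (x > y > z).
2*x^2 + 2*y^2 - 3*z^2

There are 2 components. They look like related sheets of one shape, so recover p as a whole.
deg p = 2. A double cone through the origin; a quadric.
Symmetries: rotational symmetry about the z-axis ⇒ p depends on x, y only through x² + y²; the z ↦ −z reflection is a symmetry, so z appears only in even powers.
From the axis intercepts and sections: it meets the z-axis at z = 0 (among the integer gridlines); a circular section at z = -1 has radius between 1 and 2; it crosses the x-axis at the gridline x = 0; one y-axis crossing is at y = 0.
These observations pin down the coefficients.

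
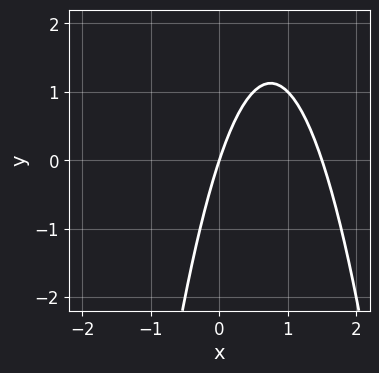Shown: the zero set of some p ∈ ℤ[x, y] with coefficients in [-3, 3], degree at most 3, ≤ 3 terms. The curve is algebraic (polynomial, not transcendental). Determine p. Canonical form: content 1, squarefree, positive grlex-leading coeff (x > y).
2*x^2 - 3*x + y

1. The degree is 2 — the shape is more complex than any degree-1 curve.
2. Against the integer gridlines: one y-axis crossing is at y = 0; it meets the x-axis at x = 0 (among the integer gridlines).
3. Together with the visible shape, these determine p as stated.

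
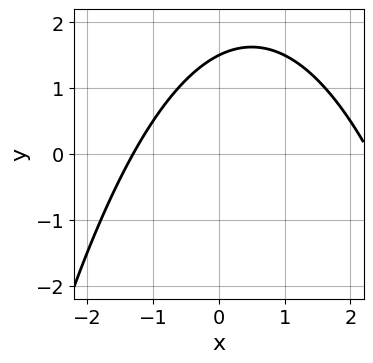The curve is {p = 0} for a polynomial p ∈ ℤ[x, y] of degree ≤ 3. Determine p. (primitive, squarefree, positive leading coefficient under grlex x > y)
1. Degree: no degree-1 curve has this shape, so deg p = 2.
2. Putting this together gives p.

x^2 - x + 2*y - 3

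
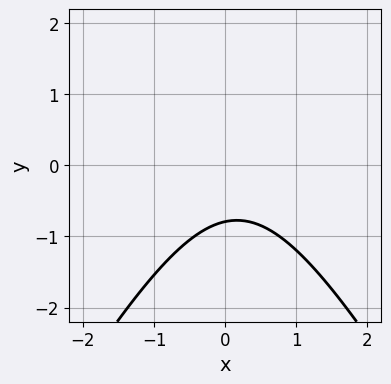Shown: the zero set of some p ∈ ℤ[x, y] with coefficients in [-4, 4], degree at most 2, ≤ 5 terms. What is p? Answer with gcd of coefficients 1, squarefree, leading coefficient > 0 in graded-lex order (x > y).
1. deg p = 2. A generic line meets the curve in up to 2 points.
2. Observable constraints: the curve avoids every integer x-axis point in the box.
3. Solving for integer coefficients yields p as stated.

3*x^2 - y^2 - x + 3*y + 3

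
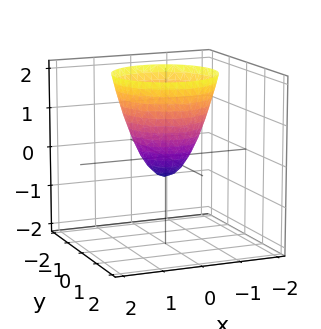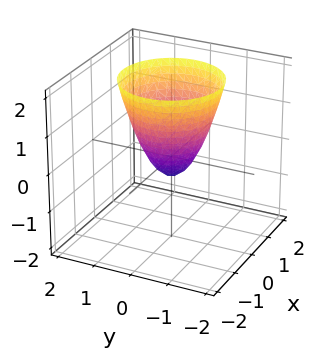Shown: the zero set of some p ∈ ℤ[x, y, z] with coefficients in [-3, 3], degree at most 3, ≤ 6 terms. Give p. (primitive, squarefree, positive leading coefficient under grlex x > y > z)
The degree is 2 — the shape is more complex than any degree-1 surface.
Symmetry: the surface is invariant under rotation about z: p = q(x² + y², z).
Observable constraints: a circular section at z = 1 has radius exactly 1.
Solving for integer coefficients yields p as stated.

3*x^2 + 3*y^2 - 2*z - 1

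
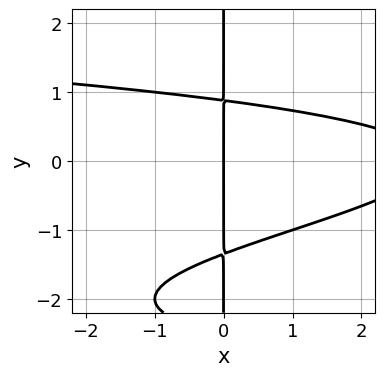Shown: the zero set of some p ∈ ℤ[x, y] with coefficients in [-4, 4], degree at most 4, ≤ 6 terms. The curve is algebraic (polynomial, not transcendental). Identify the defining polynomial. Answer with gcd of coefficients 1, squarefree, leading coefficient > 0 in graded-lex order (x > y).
x*y^3 + 3*x*y^2 + x^2 - 3*x

(a) The degree is 4 — the shape is more complex than any degree-3 curve.
(b) Reading off the gridlines: every point of the y-axis in the box is on the curve; it meets the x-axis at x = 0 (among the integer gridlines).
(c) The integer polynomial consistent with all of this is the stated p.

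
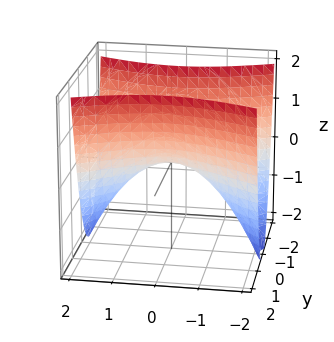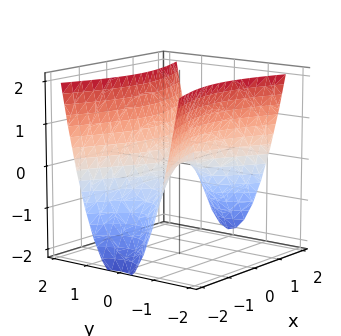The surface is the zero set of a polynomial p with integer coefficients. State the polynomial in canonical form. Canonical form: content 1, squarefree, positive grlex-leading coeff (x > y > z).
x^2 - 3*y^2 + 2*z

1. deg p = 2.
2. Symmetries: the y ↦ −y reflection is a symmetry, so y appears only in even powers; mirror symmetry x ↦ −x ⇒ only even powers of x.
3. Checking where it meets the axes: it meets the x-axis at x = 0 (among the integer gridlines); one z-axis crossing is at z = 0.
4. Fitting integer coefficients to these (and the overall shape) gives p.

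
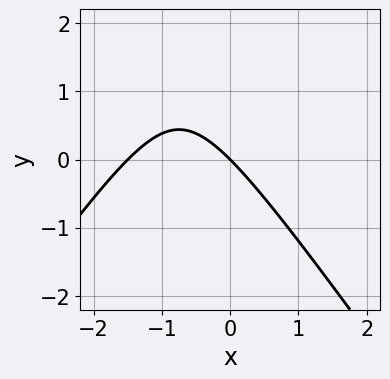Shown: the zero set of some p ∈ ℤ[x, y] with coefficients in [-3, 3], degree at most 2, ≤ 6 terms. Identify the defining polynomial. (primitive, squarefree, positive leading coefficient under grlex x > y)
(a) Degree: the shape is more complex than any degree-1 curve, so deg p = 2.
(b) From the axis intercepts and sections: one x-axis crossing is at x = 0; one y-axis crossing is at y = 0.
(c) Solving for integer coefficients yields p as stated.

2*x^2 - y^2 + 3*x + 3*y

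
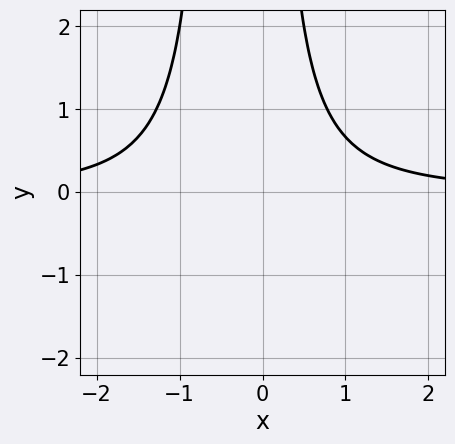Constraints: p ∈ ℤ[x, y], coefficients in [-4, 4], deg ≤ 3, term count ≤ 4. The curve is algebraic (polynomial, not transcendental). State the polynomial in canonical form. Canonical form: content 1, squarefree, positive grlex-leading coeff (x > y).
2*x^2*y + x*y - 2

(a) Degree: the shape is more complex than any degree-2 curve, so deg p = 3.
(b) From the visible intercepts: the curve avoids every integer y-axis point in the box; the curve avoids every integer x-axis point in the box.
(c) Putting this together gives p.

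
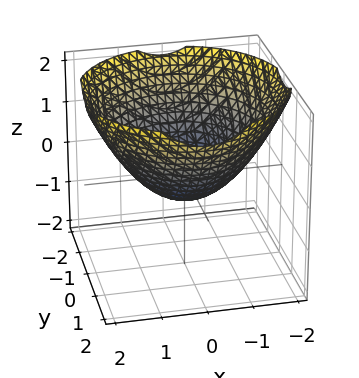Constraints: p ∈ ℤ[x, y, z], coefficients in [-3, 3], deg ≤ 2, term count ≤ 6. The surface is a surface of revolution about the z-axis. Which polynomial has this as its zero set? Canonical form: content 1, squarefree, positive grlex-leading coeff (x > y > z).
x^2 + y^2 - 2*z - 1

deg p = 2.
By symmetry, the z-axis is an axis of rotation, so x and y enter only as x² + y².
From the axis intercepts and sections: a circular section at z = 1 has radius between 1 and 2; the x-axis gridline crossings are at x ∈ {-1, 1}; among the integer gridlines, it crosses the y-axis at y ∈ {-1, 1}.
Putting this together gives p.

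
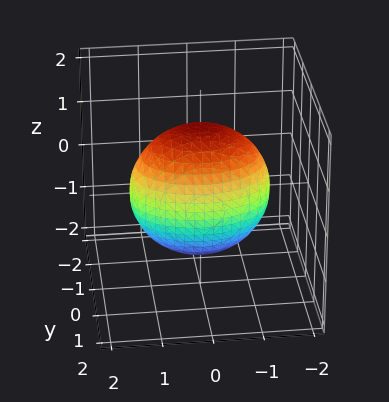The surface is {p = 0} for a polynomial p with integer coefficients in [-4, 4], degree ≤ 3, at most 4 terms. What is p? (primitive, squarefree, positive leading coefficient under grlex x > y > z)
x^2 + 2*y^2 + z^2 - 2

Degree: bounded and convex; a quadric, so deg p = 2.
Symmetries: mirror symmetry z ↦ −z ⇒ only even powers of z; mirror symmetry x ↦ −x ⇒ only even powers of x; mirror symmetry y ↦ −y ⇒ only even powers of y.
From the axis intercepts and sections: the y-axis gridline crossings are at y ∈ {-1, 1}.
Assembling these constraints gives the stated polynomial.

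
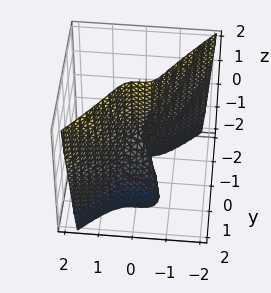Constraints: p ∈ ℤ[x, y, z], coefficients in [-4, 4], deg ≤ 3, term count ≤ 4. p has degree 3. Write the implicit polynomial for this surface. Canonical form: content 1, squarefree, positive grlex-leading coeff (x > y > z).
The degree is 3 — no degree-2 surface has this shape.
Against the integer gridlines: the visible z-axis segment lies entirely on the surface; one x-axis crossing is at x = 0; one y-axis crossing is at y = 0.
These observations pin down the coefficients.

3*x^3 - 2*y^3 - y*z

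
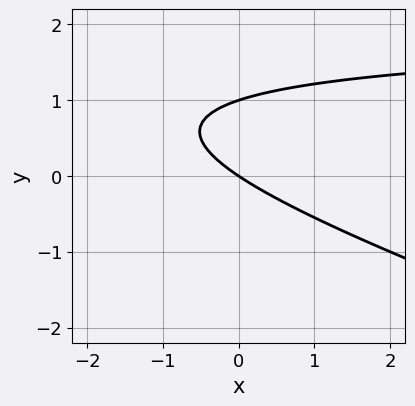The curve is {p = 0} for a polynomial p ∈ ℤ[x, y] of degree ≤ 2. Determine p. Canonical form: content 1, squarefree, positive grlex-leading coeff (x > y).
deg p = 2.
Checking where it meets the axes: the y-axis gridline crossings are at y ∈ {0, 1}; it meets the x-axis at x = 0 (among the integer gridlines).
Putting this together gives p.

x*y + 3*y^2 - 2*x - 3*y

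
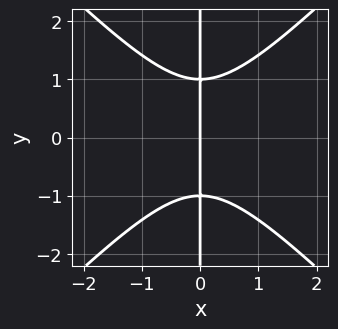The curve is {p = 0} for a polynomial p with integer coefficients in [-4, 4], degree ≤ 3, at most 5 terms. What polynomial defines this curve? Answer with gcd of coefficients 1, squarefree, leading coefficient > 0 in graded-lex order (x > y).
1. Degree: a generic line meets the curve in up to 3 points, so deg p = 3.
2. Symmetries: it's symmetric under y → −y, forcing even powers of y.
3. From the axis intercepts and sections: one x-axis crossing is at x = 0; the visible y-axis segment lies entirely on the curve.
4. Fitting integer coefficients to these (and the overall shape) gives p.

x^3 - x*y^2 + x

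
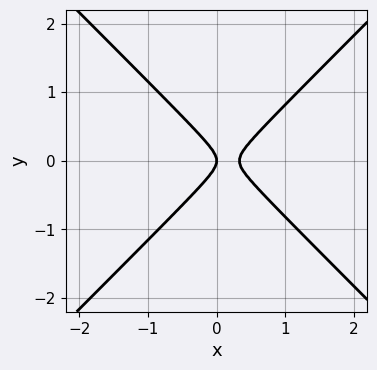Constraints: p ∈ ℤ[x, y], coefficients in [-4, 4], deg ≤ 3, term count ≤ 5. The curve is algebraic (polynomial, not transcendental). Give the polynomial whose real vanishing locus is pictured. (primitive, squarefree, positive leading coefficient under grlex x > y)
(a) Degree: no degree-1 curve has this shape, so deg p = 2.
(b) Symmetries: it's symmetric under y → −y, forcing even powers of y.
(c) Checking where it meets the axes: it meets the x-axis at x = 0 (among the integer gridlines); it meets the y-axis at y = 0 (among the integer gridlines).
(d) Together with the visible shape, these determine p as stated.

3*x^2 - 3*y^2 - x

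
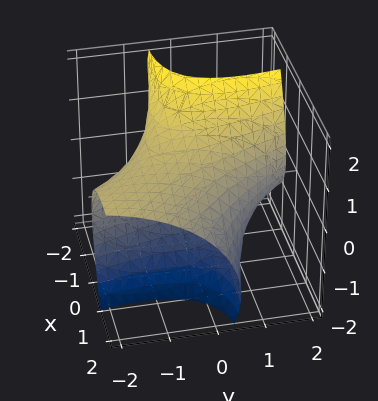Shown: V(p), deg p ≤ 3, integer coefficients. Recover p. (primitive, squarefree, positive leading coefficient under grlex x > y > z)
(a) The degree is 2 — no degree-1 surface has this shape.
(b) Matching integer coefficients to the picture gives p.

x^2 + 3*x*y + 3*x*z + y^2 + 2*z^2 - 3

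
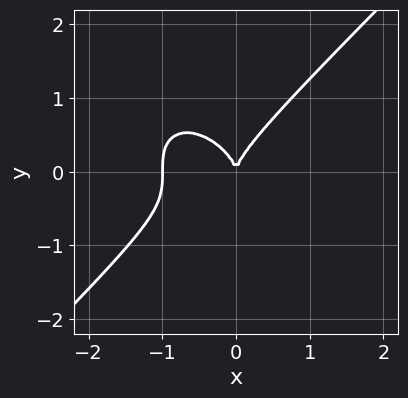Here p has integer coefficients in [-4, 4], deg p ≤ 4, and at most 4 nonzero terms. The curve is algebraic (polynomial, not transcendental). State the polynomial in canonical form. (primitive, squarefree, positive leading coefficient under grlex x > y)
x^3 - y^3 + x^2

First, deg p = 3. The shape is more complex than any degree-2 curve.
Then, against the integer gridlines: one y-axis crossing is at y = 0; the x-axis gridline crossings are at x ∈ {-1, 0}.
Finally, these observations pin down the coefficients.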